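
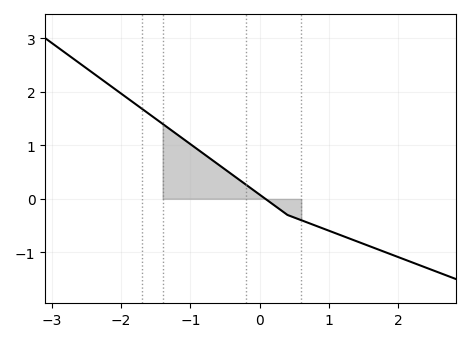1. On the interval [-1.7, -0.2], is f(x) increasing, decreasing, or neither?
decreasing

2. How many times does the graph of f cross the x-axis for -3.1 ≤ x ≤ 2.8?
1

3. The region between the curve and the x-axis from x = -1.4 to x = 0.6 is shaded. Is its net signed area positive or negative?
positive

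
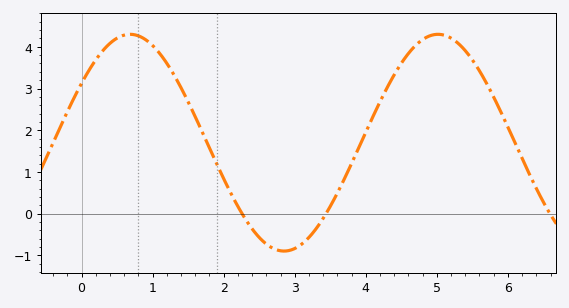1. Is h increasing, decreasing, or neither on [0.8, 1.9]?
decreasing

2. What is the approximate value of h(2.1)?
0.5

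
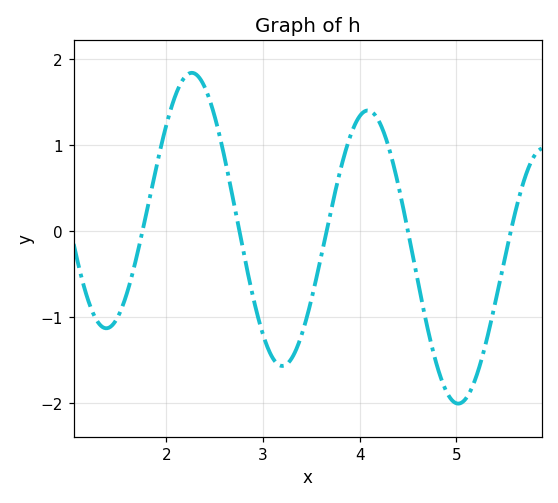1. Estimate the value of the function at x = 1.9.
0.763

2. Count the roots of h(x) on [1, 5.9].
5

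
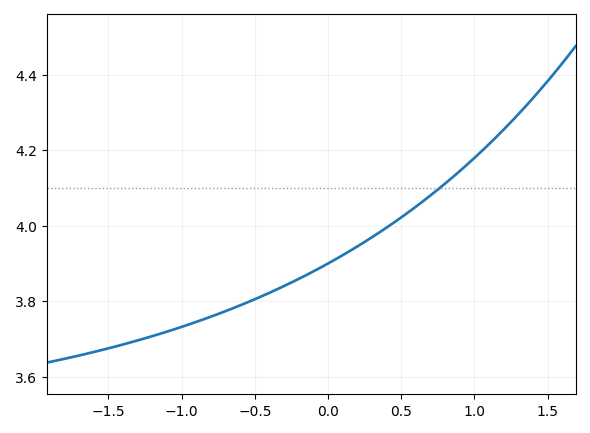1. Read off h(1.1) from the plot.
4.22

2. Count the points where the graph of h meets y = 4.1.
1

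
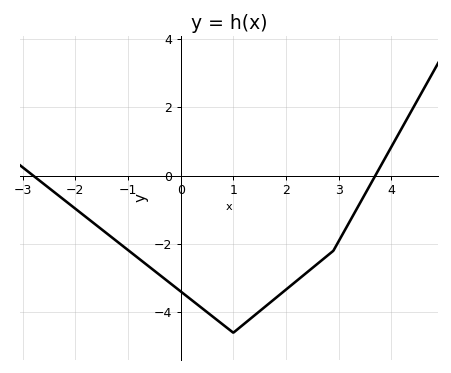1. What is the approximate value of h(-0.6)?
-2.66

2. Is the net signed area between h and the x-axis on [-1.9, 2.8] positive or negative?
negative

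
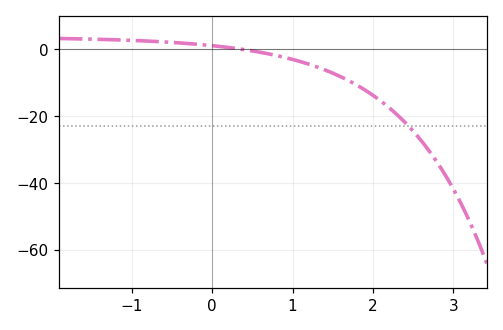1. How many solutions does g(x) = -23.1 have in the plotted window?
1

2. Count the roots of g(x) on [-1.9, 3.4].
1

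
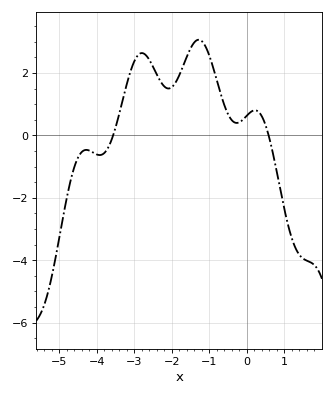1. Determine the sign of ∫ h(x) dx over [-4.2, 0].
positive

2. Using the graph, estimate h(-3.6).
-0.135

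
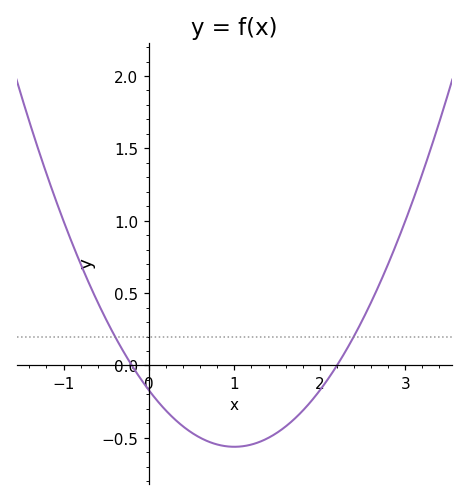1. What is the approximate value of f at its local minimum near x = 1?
-0.562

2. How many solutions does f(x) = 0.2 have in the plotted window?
2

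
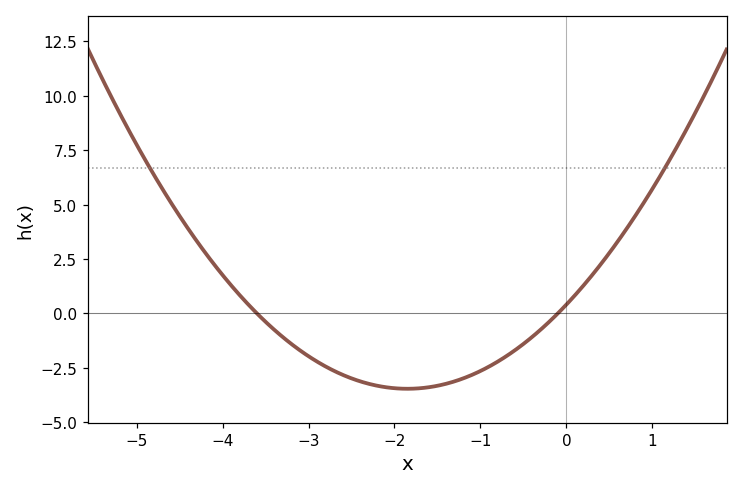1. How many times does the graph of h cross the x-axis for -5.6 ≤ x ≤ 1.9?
2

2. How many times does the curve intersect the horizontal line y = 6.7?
2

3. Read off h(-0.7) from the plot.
-2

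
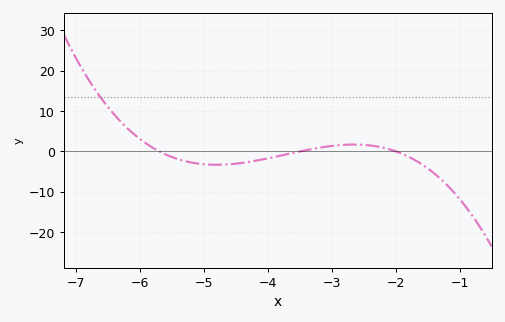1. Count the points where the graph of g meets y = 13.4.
1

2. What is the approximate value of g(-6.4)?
9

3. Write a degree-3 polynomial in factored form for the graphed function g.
y = -1.01(x + 5.7)(x + 3.5)(x + 2)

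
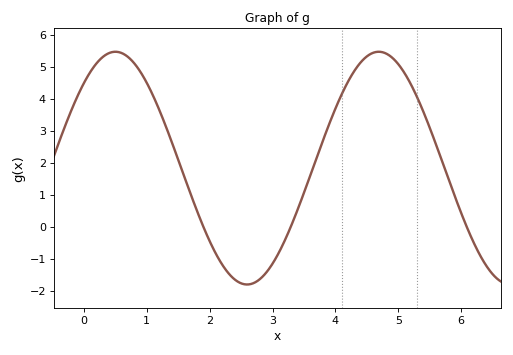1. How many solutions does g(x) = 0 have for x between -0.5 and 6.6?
3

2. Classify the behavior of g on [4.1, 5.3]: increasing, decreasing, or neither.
neither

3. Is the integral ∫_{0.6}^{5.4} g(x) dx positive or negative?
positive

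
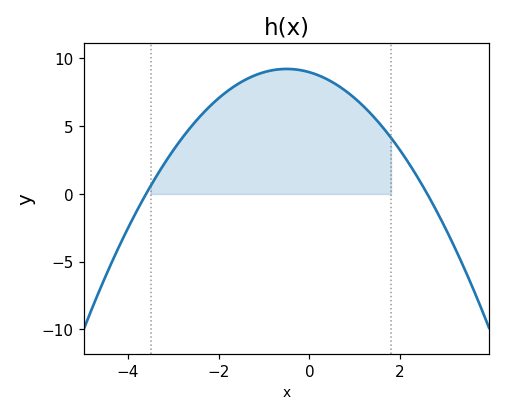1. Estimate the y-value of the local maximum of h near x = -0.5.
9.23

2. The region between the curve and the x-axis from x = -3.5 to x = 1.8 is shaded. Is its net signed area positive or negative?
positive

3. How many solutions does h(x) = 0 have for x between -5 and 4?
2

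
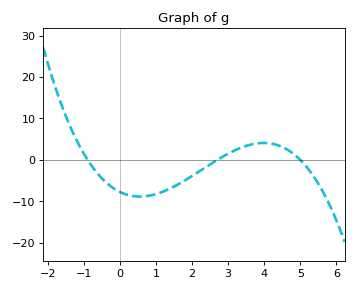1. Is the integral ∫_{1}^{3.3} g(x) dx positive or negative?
negative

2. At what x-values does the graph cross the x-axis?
-0.9, 2.7, 5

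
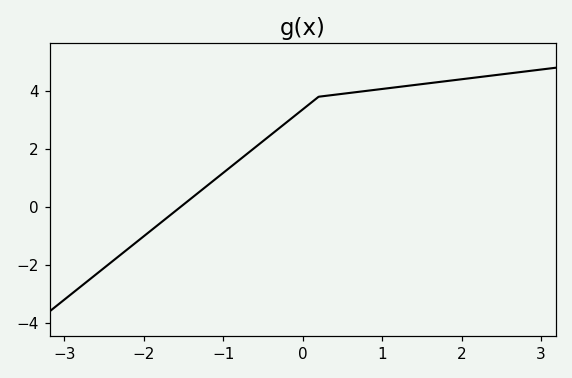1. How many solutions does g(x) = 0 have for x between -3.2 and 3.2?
1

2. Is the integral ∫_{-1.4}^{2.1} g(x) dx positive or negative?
positive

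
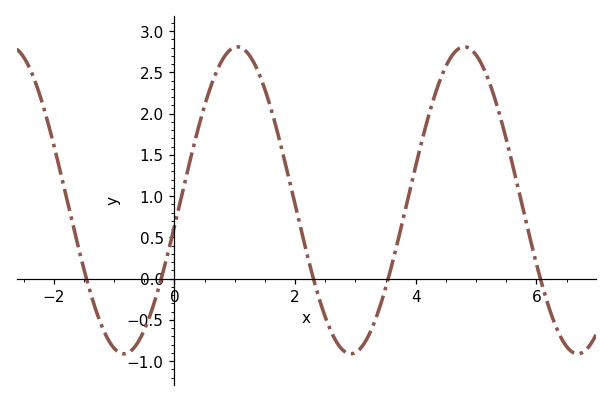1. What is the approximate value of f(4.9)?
2.8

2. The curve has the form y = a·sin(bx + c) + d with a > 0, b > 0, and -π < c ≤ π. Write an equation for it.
y = 1.86sin(1.7x - 0.17) + 0.95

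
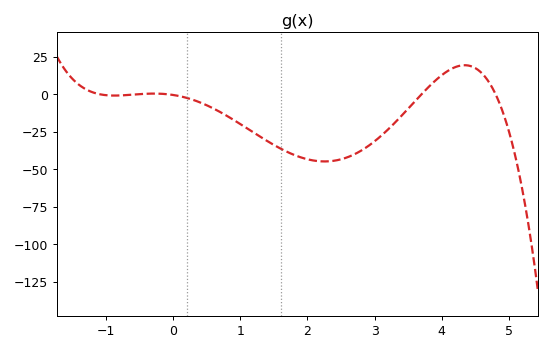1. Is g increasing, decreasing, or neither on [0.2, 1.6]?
decreasing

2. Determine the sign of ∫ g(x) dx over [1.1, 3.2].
negative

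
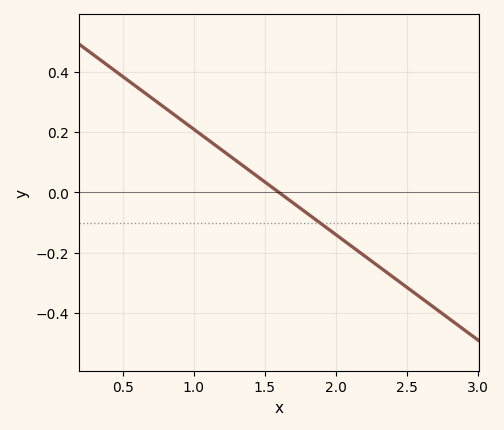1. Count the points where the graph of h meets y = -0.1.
1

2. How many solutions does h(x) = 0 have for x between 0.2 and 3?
1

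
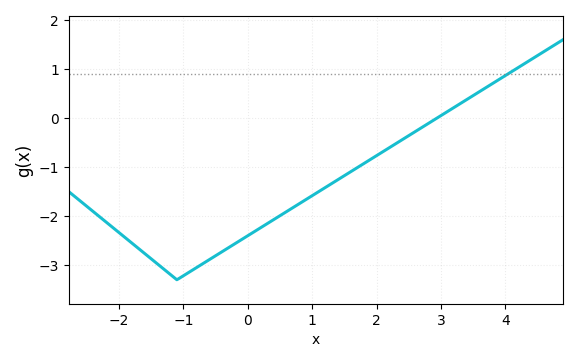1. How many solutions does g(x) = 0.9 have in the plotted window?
1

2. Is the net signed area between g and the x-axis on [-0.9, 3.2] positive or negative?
negative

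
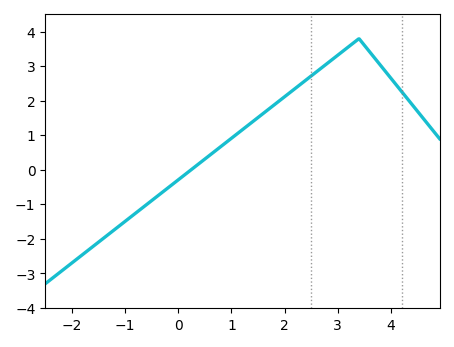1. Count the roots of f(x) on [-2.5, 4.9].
1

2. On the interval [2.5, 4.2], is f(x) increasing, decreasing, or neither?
neither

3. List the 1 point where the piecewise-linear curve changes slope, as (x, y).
(3.4, 3.8)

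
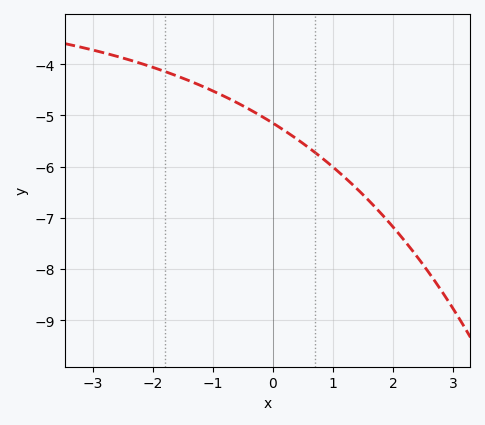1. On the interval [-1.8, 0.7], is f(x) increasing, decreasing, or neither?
decreasing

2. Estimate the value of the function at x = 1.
-6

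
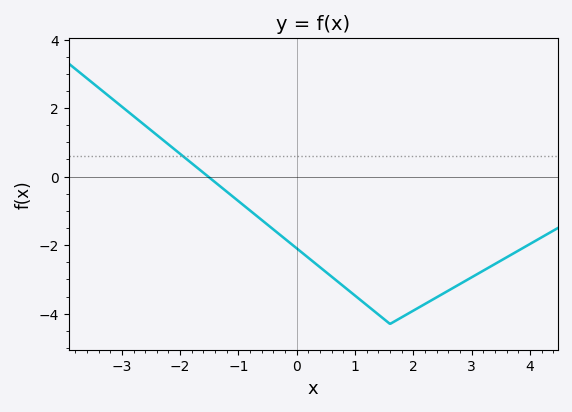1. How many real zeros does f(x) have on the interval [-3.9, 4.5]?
1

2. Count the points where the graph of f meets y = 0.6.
1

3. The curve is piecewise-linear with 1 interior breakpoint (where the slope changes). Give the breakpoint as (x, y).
(1.6, -4.3)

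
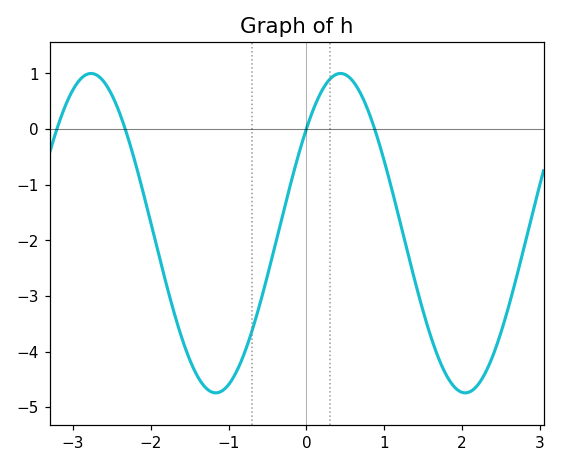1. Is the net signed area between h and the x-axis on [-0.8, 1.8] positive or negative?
negative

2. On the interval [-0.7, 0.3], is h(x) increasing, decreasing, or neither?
increasing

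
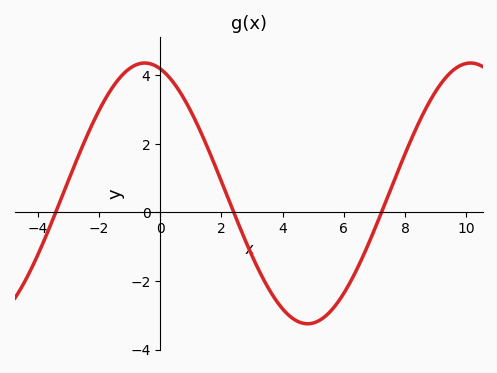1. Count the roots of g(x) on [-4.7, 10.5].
3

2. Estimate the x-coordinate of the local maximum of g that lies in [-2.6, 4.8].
-0.507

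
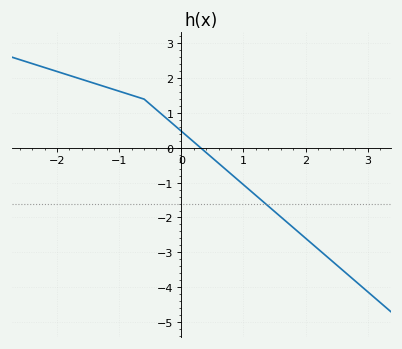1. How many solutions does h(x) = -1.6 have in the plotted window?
1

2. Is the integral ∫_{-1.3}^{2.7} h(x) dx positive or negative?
negative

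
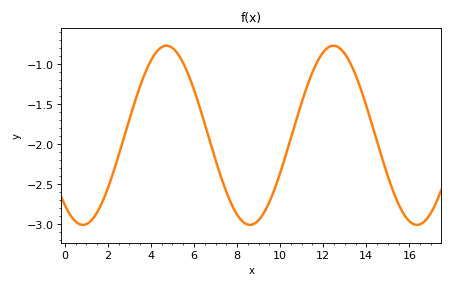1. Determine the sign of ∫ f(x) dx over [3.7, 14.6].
negative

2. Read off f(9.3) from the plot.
-2.83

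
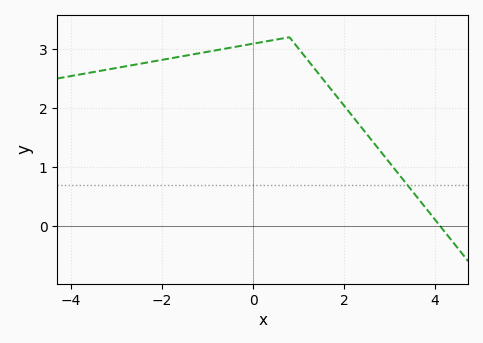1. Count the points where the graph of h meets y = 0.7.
1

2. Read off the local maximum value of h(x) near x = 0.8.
3.2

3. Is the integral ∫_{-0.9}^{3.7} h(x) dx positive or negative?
positive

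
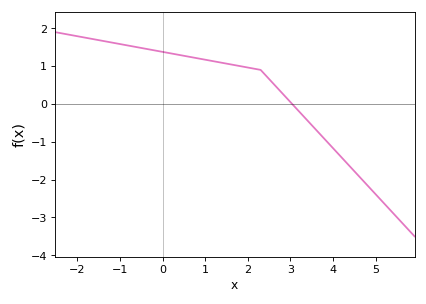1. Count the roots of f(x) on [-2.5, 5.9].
1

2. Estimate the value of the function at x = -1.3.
1.64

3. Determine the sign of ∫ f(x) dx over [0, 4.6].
positive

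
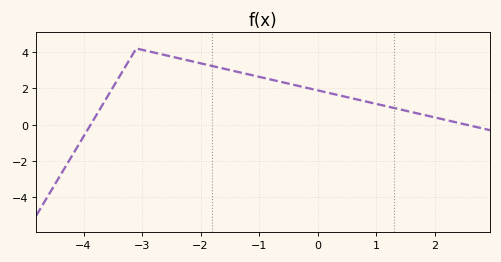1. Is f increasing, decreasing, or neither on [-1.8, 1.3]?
decreasing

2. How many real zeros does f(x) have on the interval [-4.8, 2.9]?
2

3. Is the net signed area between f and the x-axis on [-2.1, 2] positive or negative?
positive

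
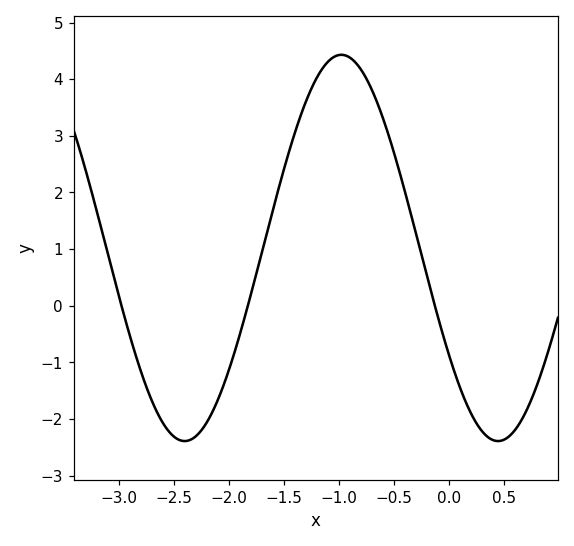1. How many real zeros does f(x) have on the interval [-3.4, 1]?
3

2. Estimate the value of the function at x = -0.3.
1.3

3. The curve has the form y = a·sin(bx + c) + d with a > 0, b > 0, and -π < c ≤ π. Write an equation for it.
y = 3.41sin(2.2x - 2.5) + 1.02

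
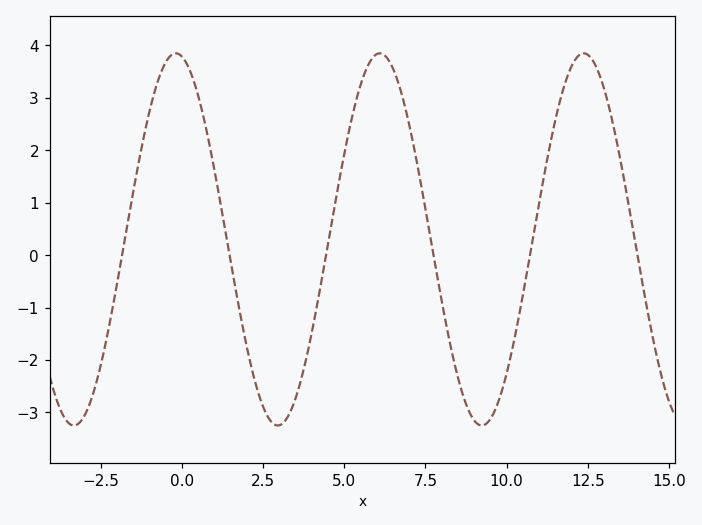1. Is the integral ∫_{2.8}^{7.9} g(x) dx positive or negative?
positive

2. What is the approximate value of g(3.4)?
-2.9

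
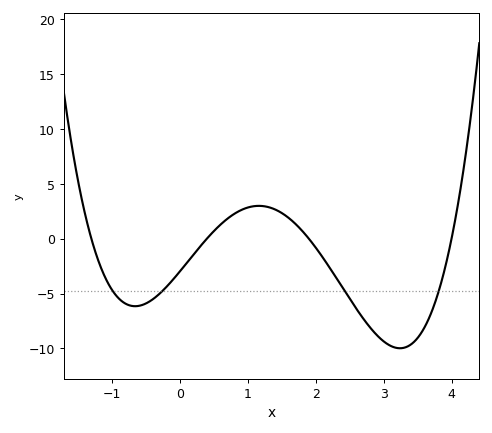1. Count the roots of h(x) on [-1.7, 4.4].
4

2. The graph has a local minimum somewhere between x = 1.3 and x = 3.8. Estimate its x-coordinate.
3.24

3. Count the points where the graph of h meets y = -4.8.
4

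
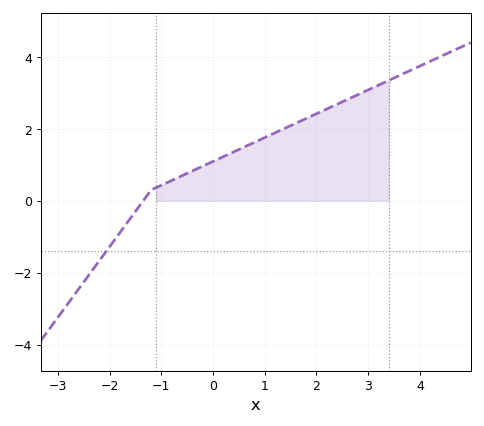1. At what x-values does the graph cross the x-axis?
-1.35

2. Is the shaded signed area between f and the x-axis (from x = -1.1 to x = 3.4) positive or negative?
positive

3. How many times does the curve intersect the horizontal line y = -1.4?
1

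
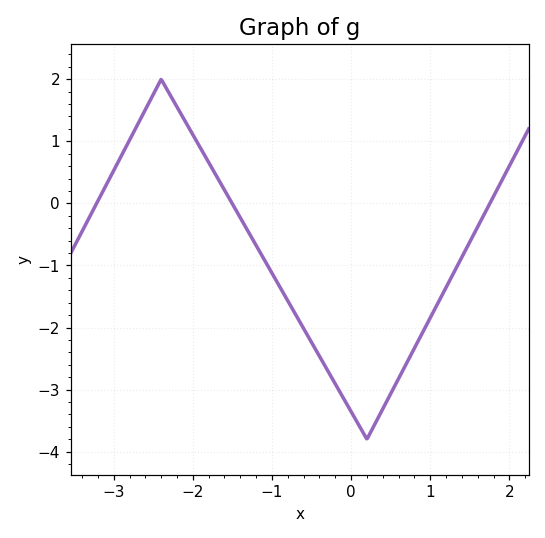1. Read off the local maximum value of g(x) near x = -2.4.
2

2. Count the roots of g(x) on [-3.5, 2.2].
3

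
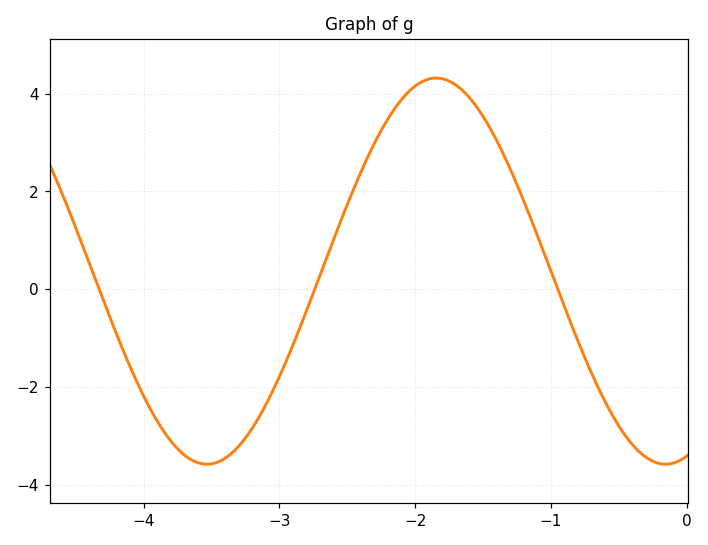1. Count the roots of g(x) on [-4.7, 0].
3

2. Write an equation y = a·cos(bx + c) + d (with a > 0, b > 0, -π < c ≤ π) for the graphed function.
y = 3.95cos(1.86x - 2.85) + 0.37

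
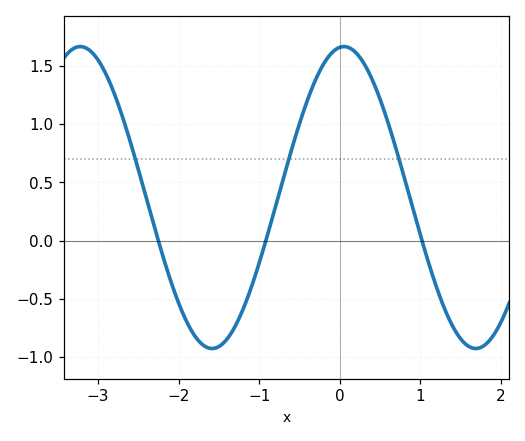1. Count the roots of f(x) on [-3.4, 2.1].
3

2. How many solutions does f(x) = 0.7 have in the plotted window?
3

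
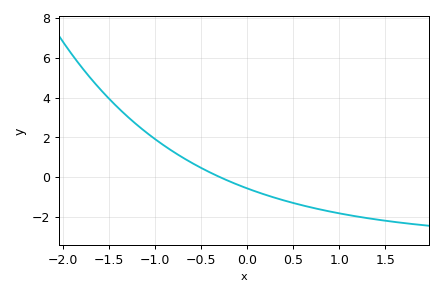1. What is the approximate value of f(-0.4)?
0.224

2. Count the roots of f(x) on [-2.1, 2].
1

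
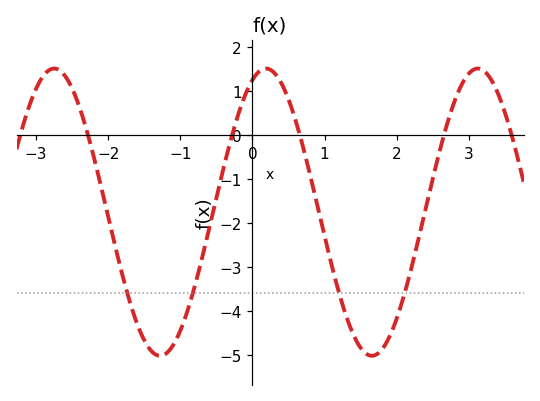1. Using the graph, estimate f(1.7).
-5.01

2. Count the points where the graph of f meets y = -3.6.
4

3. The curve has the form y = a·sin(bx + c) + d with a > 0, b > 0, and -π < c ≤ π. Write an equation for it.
y = 3.27sin(2.14x + 1.17) - 1.75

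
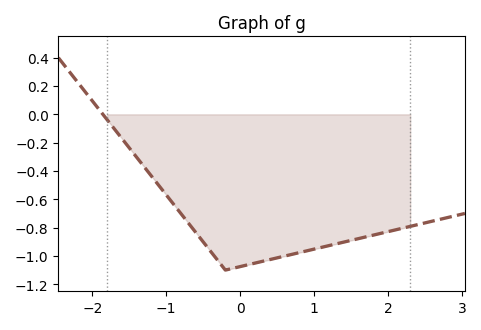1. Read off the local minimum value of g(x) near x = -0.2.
-1.1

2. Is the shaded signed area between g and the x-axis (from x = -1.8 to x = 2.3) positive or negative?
negative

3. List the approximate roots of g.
-1.9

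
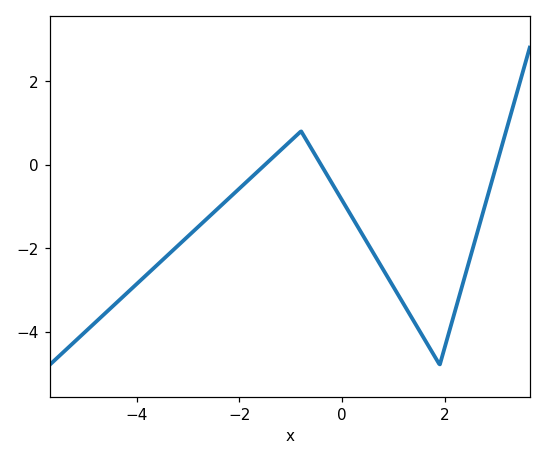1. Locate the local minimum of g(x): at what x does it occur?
1.8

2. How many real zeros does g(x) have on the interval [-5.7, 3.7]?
3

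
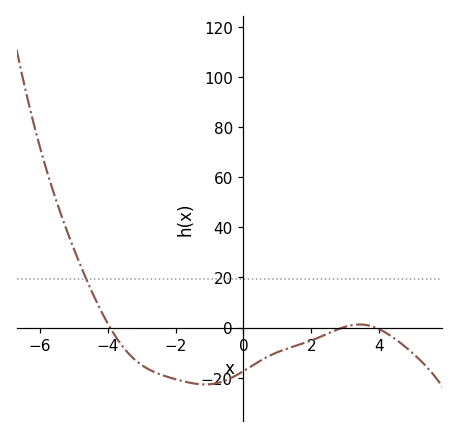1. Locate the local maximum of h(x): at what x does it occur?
3.4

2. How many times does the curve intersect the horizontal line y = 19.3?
1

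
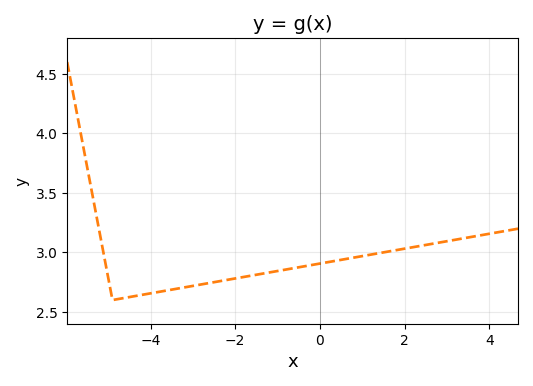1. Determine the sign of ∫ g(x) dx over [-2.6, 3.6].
positive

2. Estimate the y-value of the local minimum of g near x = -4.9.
2.6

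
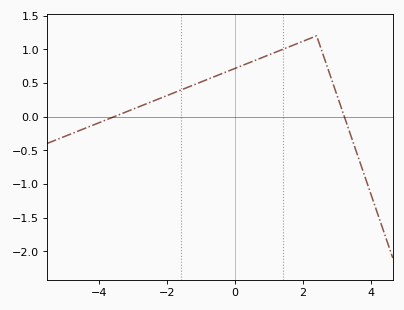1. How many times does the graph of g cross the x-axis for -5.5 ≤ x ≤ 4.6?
2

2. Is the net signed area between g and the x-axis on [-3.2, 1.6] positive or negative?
positive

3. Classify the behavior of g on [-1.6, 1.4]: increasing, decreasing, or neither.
increasing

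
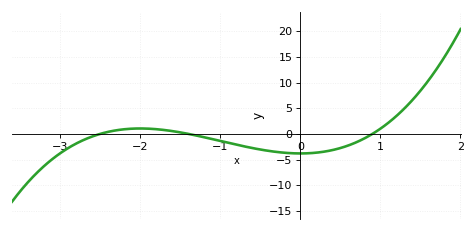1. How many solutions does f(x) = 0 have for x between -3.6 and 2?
3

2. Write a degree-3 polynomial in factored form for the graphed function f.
y = 1.21(x + 2.5)(x + 1.4)(x - 0.9)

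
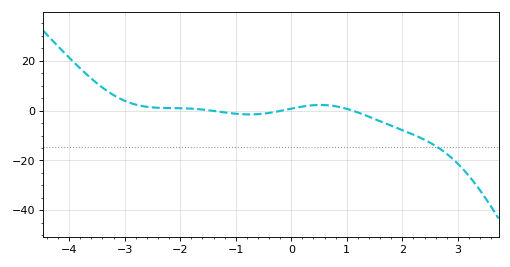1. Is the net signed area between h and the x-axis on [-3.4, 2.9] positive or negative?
negative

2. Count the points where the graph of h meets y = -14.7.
1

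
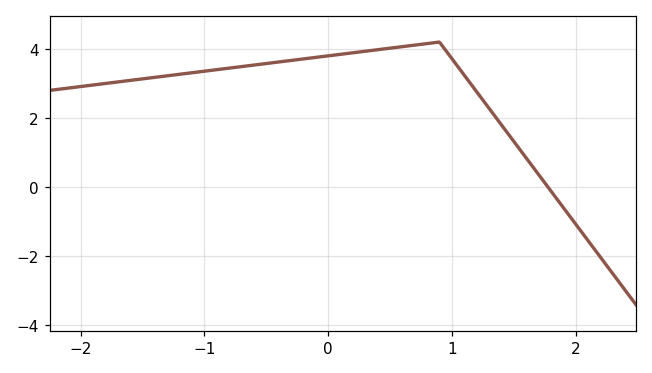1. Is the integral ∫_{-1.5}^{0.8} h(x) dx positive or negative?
positive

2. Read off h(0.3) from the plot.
3.93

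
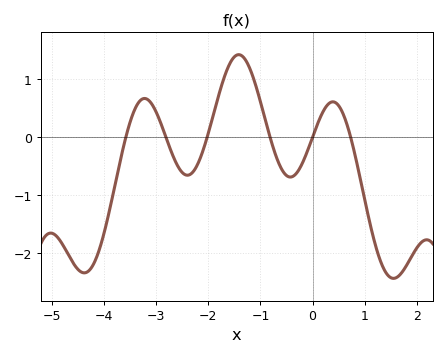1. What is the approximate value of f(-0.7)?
-0.327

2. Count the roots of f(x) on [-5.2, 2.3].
6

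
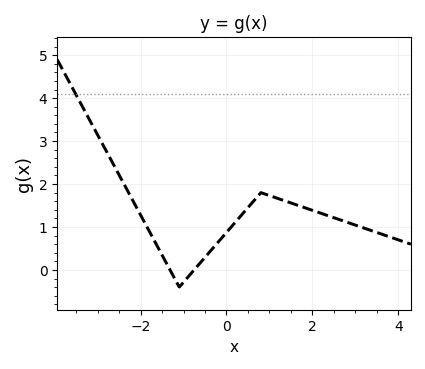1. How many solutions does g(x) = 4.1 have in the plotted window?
1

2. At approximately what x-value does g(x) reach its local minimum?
-1.1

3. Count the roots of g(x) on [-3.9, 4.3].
2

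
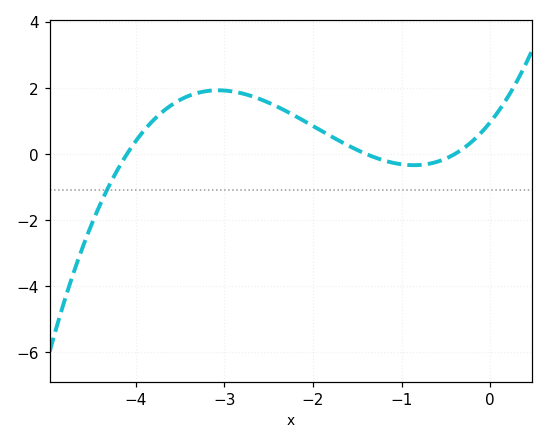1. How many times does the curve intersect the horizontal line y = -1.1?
1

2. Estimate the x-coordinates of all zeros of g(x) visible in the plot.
-4.1, -1.4, -0.4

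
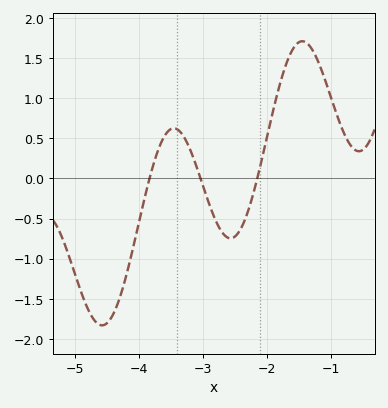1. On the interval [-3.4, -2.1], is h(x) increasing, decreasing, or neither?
neither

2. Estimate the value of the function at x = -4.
-0.55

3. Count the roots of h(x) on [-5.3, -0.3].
3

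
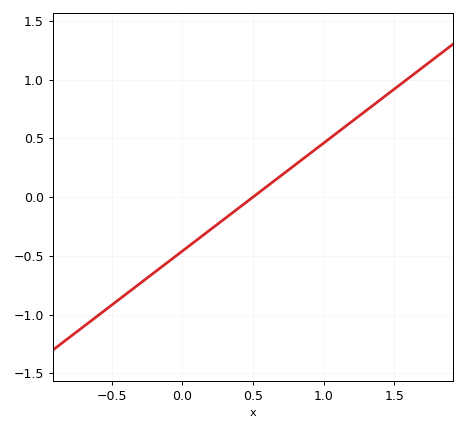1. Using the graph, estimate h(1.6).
1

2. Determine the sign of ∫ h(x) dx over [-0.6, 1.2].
negative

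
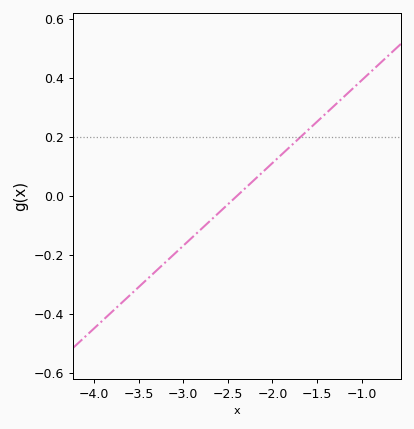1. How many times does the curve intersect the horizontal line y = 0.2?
1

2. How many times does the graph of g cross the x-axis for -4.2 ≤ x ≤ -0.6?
1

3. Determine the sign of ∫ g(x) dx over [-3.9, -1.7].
negative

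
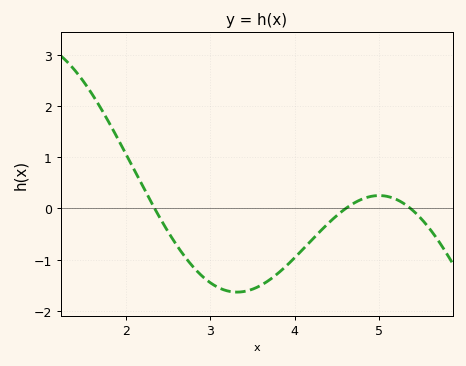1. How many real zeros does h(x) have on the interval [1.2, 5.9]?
3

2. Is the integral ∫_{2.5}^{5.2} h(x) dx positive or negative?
negative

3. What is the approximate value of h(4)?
-0.966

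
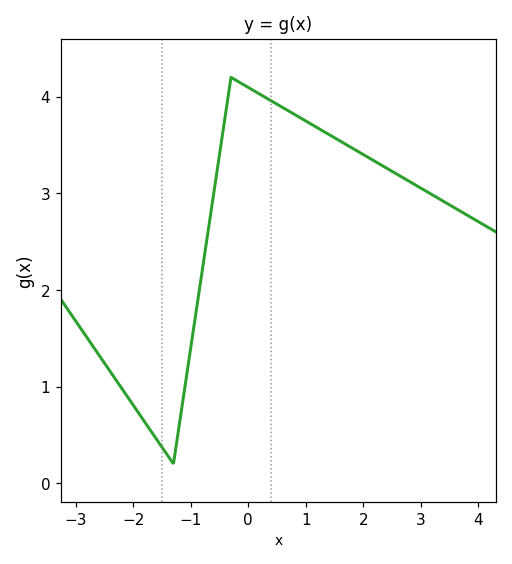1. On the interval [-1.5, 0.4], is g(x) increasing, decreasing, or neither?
neither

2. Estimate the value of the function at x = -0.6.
3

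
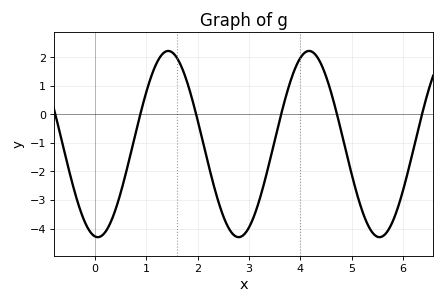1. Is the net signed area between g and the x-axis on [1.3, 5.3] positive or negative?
negative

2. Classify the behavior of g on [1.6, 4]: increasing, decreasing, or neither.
neither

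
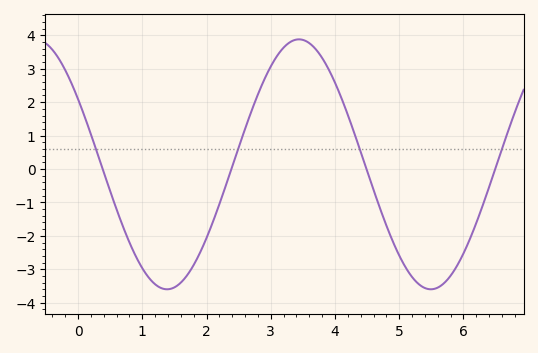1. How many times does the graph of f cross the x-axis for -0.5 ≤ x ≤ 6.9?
4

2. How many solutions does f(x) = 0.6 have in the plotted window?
4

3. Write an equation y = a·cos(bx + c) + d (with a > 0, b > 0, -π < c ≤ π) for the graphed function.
y = 3.74cos(1.53x + 1.02) + 0.14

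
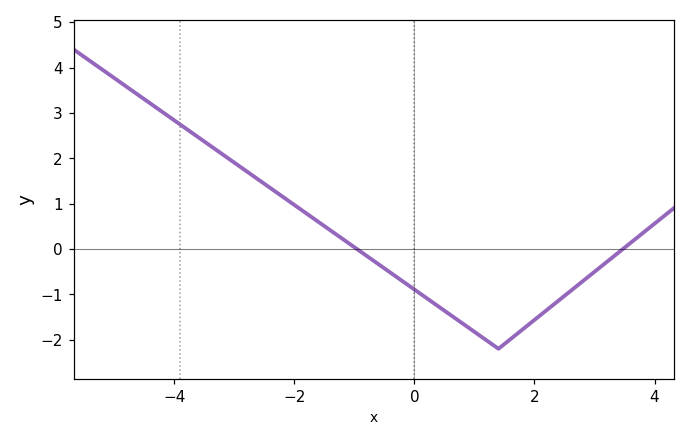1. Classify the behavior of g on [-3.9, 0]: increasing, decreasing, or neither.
decreasing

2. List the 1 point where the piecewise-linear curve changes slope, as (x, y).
(1.4, -2.2)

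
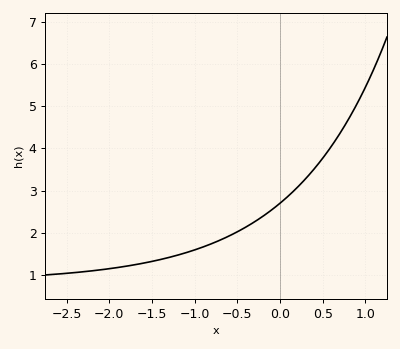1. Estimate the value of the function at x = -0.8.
1.7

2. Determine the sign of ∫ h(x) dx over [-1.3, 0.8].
positive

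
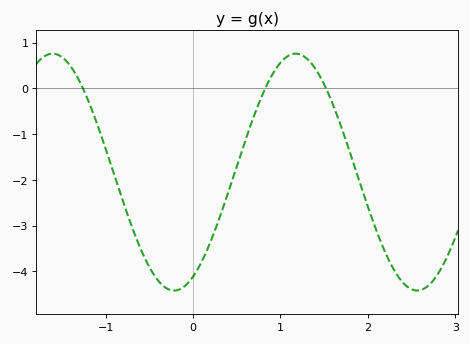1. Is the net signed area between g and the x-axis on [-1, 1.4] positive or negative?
negative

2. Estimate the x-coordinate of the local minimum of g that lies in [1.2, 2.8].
2.56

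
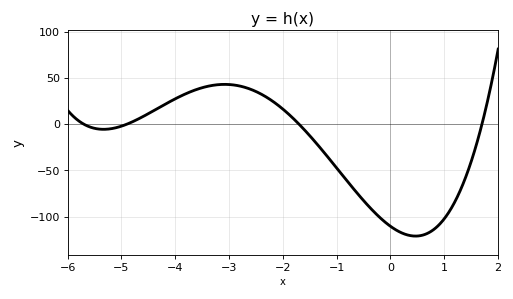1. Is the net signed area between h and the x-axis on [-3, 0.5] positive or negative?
negative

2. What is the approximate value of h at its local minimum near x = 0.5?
-120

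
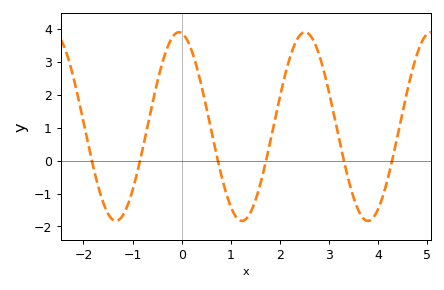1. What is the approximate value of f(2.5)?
3.89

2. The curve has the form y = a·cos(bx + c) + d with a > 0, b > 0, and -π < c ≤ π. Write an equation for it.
y = 2.86cos(2.45x + 0.14) + 1.03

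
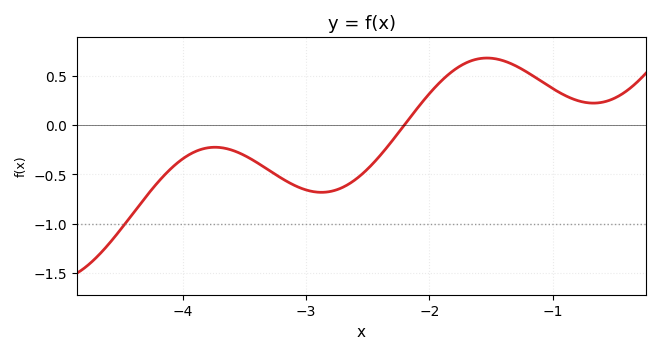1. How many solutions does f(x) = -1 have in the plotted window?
1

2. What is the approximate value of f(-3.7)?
-0.25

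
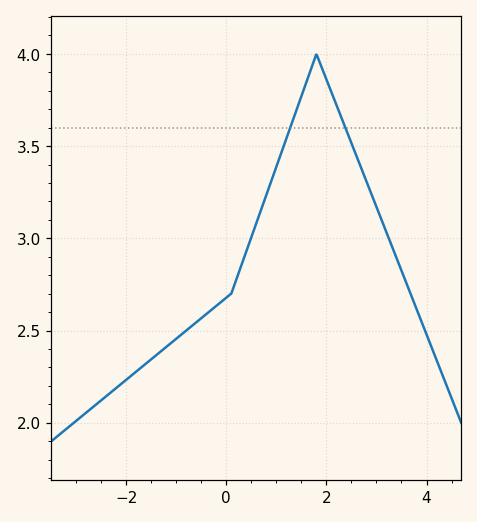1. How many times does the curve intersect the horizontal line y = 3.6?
2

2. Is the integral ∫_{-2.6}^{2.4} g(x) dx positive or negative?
positive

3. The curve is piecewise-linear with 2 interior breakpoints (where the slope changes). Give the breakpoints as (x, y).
(0.1, 2.7); (1.8, 4)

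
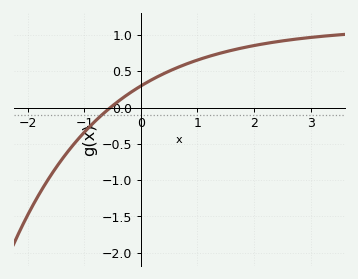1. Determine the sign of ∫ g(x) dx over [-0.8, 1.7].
positive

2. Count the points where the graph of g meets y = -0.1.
1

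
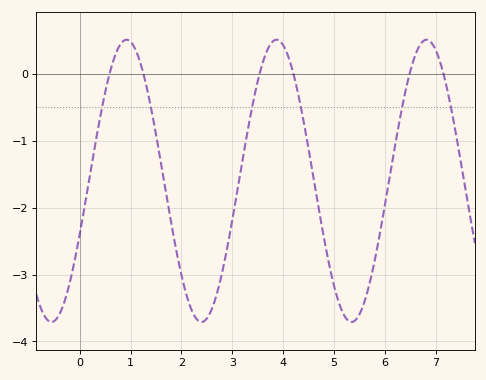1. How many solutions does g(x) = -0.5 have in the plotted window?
6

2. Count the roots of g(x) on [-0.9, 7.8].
6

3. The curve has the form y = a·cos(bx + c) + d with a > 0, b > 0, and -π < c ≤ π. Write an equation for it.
y = 2.11cos(2.13x - 1.96) - 1.6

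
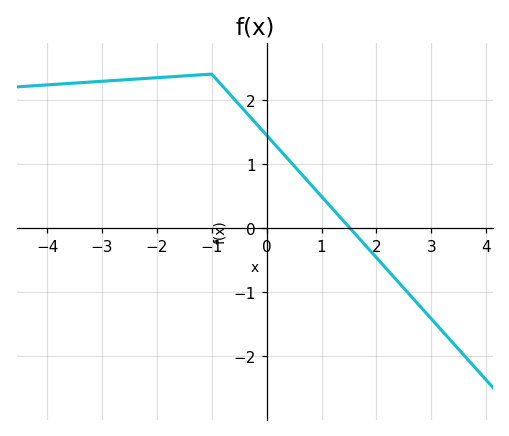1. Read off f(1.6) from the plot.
-0.082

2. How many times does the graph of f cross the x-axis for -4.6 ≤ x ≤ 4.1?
1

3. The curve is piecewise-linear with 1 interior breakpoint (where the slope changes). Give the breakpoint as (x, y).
(-1, 2.4)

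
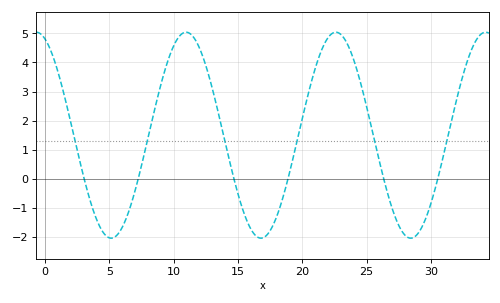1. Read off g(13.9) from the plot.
1.5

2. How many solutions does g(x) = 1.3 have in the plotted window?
6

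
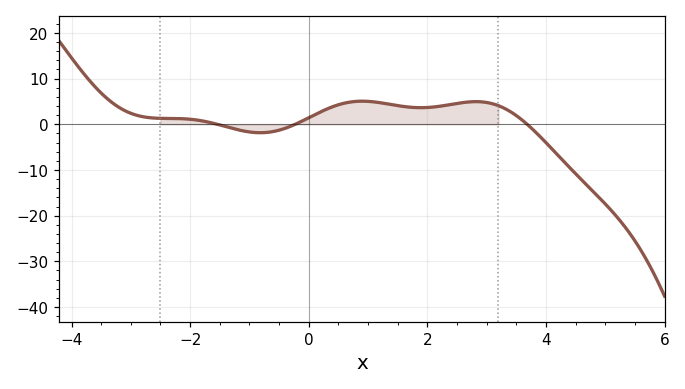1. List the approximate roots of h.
-1.6, -0.2, 3.6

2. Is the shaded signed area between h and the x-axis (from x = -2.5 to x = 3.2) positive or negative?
positive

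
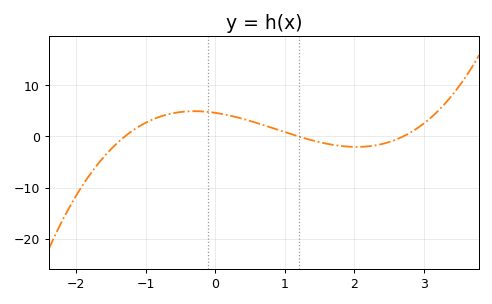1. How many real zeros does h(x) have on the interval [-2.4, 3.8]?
3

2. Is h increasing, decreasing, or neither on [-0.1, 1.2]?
decreasing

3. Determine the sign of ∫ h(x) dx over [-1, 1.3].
positive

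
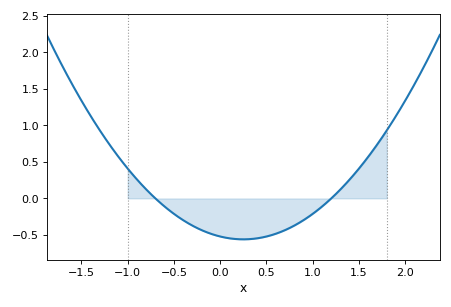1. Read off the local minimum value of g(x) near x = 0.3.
-0.55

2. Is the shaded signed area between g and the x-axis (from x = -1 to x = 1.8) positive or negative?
negative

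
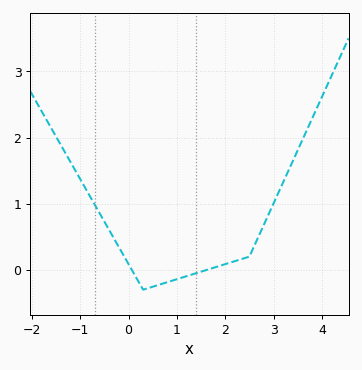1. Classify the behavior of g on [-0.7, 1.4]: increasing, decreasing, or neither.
neither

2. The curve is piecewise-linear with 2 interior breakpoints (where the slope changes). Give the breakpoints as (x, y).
(0.3, -0.3); (2.5, 0.2)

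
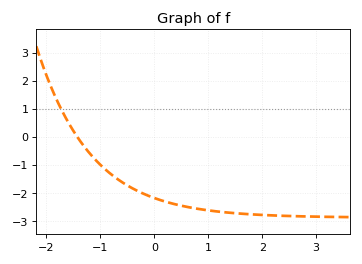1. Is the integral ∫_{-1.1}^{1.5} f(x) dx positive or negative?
negative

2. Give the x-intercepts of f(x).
-1.43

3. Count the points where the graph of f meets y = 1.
1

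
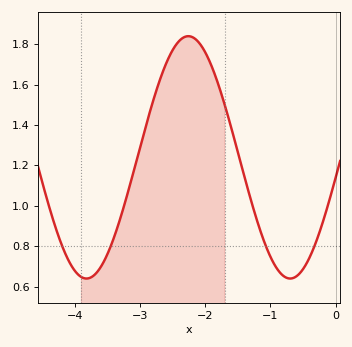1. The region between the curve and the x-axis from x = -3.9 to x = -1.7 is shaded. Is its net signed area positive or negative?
positive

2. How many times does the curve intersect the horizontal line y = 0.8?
4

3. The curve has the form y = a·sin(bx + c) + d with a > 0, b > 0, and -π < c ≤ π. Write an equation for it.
y = 0.6sin(2x - 0.17) + 1.24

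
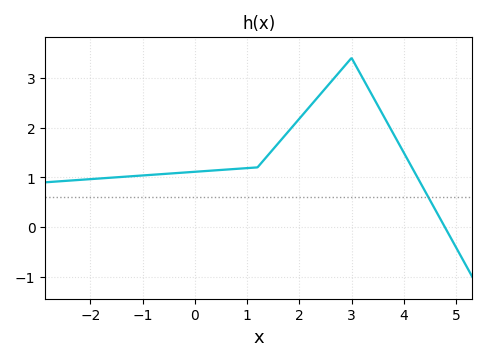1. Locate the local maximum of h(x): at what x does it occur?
3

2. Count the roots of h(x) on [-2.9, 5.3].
1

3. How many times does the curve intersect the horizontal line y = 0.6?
1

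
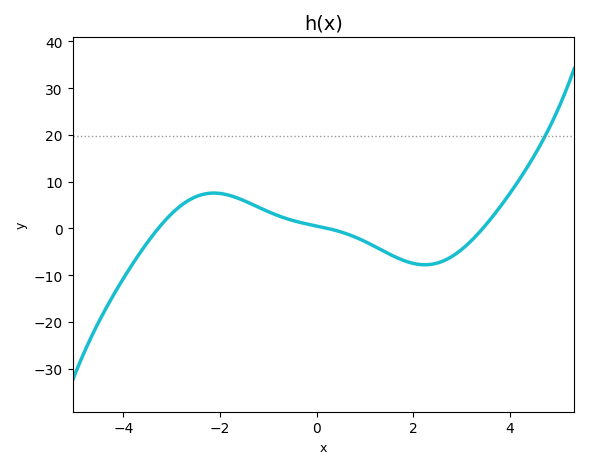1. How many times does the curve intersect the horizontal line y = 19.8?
1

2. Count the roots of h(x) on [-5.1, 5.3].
3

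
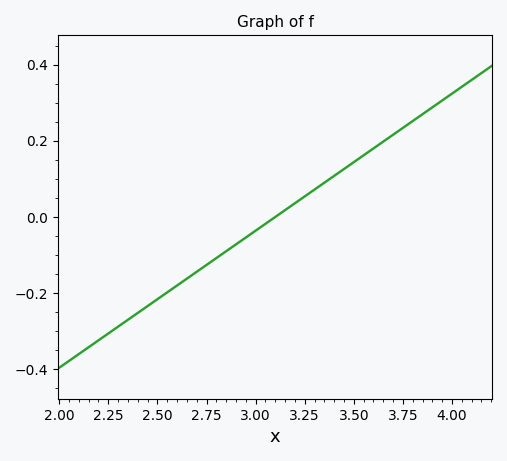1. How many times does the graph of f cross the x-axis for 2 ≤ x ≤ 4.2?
1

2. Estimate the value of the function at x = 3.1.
0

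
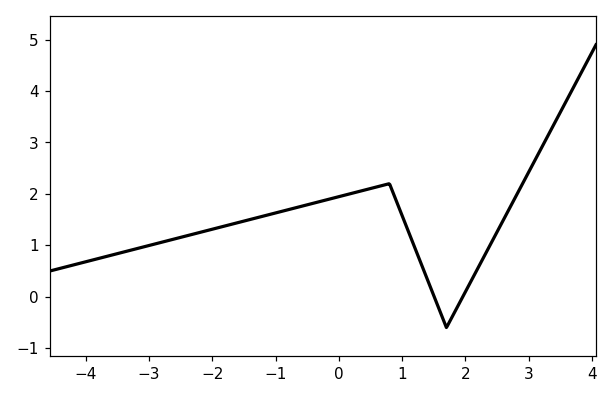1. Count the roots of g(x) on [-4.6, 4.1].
2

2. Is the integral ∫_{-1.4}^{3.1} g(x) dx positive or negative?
positive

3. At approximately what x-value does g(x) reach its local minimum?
1.7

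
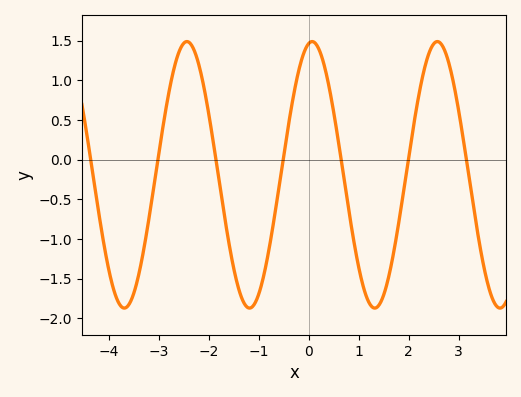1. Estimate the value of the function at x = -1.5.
-1.35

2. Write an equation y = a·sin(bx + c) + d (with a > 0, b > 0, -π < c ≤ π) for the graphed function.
y = 1.68sin(2.5x + 1.4) - 0.19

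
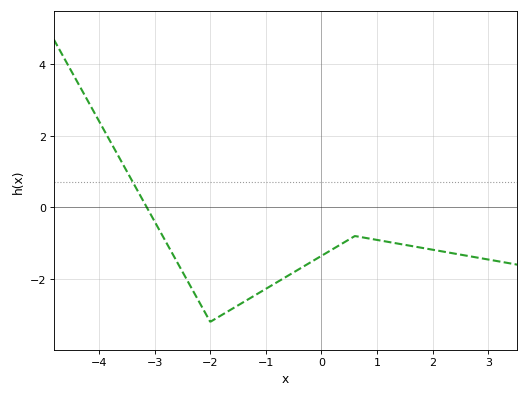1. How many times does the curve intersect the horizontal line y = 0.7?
1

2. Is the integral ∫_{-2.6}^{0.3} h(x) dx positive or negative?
negative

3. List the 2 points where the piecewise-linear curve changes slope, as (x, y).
(-2, -3.2); (0.6, -0.8)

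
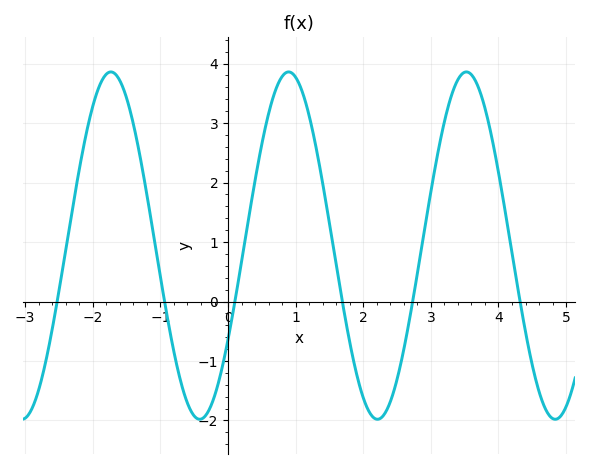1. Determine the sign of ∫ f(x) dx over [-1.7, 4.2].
positive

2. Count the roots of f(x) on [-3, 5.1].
6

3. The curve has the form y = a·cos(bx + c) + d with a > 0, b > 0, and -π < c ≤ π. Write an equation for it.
y = 2.92cos(2.4x - 2.1) + 0.94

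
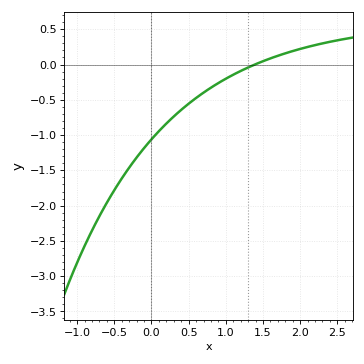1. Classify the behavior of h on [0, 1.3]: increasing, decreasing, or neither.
increasing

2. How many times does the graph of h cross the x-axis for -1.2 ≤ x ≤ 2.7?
1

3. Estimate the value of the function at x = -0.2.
-1.3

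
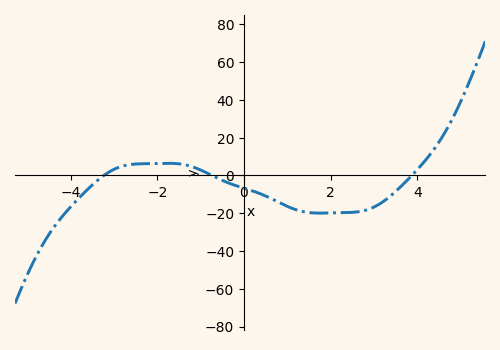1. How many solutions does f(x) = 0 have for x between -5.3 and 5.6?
3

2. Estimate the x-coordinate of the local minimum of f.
1.76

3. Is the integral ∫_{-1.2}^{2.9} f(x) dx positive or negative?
negative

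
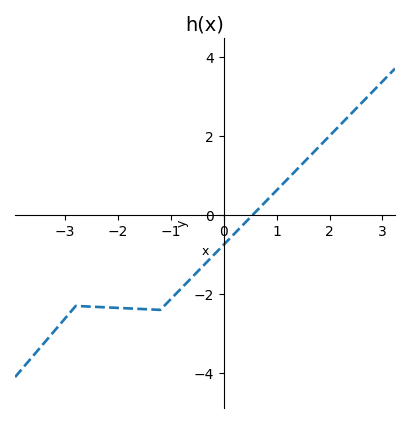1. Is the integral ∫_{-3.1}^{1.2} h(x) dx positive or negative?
negative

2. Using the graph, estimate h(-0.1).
-0.8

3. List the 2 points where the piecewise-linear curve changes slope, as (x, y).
(-2.8, -2.3); (-1.2, -2.4)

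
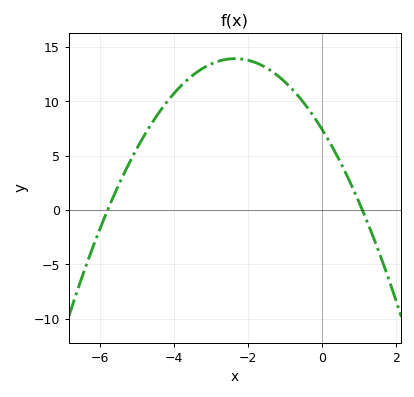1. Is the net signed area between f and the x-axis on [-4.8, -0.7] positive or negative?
positive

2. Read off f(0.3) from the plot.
5.5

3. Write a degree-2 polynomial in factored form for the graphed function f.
y = -1.17(x + 5.8)(x - 1.1)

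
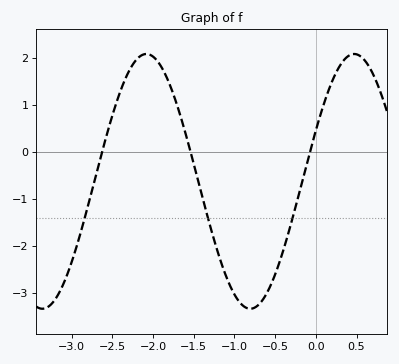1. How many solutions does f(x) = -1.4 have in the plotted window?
3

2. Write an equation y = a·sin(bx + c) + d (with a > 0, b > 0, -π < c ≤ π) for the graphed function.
y = 2.71sin(2.46x + 0.412) - 0.62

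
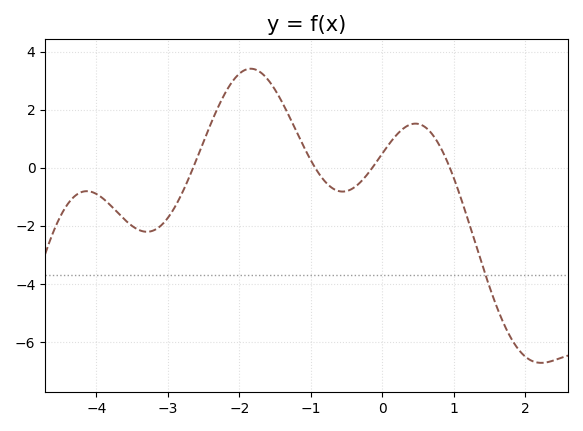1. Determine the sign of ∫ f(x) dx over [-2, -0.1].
positive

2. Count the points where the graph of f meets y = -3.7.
1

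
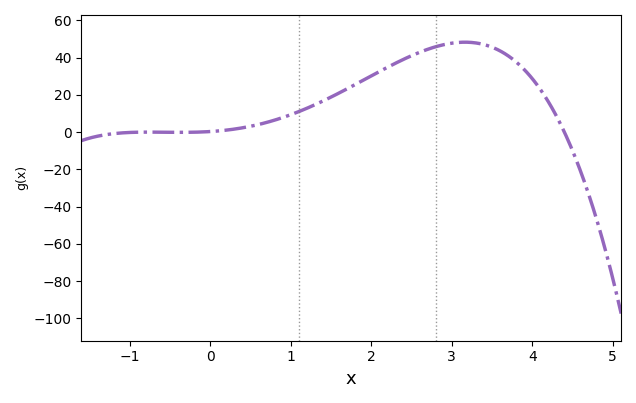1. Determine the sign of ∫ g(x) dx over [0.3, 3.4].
positive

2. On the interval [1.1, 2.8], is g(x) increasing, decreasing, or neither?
increasing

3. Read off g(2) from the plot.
30.3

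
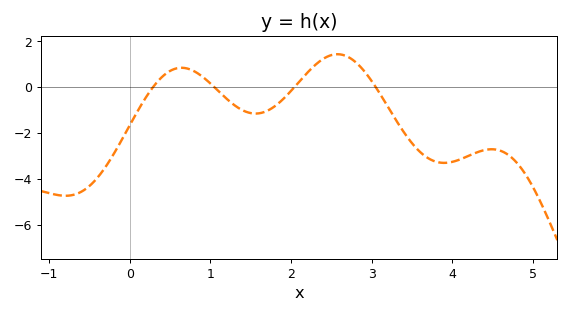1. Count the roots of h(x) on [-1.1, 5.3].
4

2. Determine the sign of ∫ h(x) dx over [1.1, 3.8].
negative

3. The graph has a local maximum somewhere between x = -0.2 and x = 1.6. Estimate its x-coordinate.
0.6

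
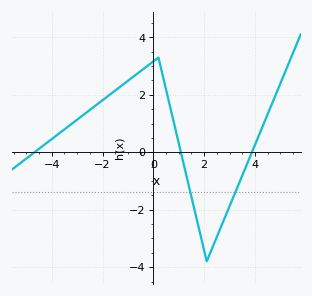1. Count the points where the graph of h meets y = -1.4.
2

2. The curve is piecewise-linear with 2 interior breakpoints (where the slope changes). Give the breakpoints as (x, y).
(0.2, 3.3); (2.1, -3.8)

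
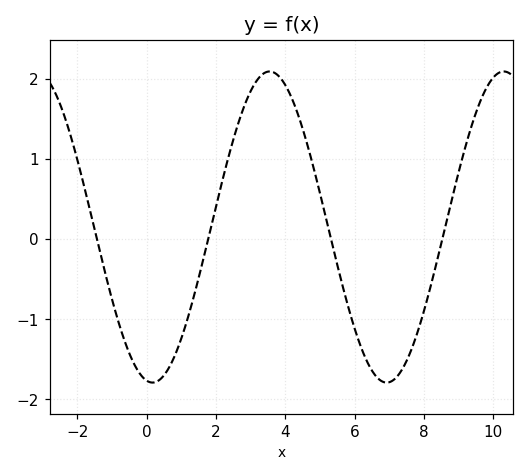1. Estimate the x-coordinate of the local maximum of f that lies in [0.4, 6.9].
3.6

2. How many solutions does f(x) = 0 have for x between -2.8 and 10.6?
4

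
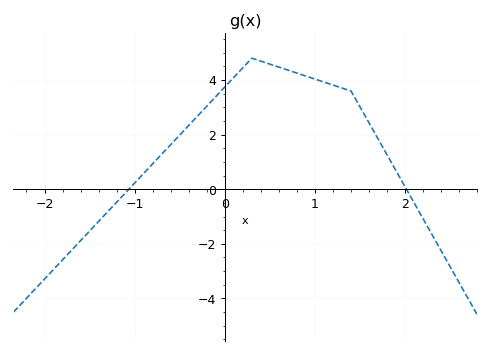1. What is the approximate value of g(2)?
0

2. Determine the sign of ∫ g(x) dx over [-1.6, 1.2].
positive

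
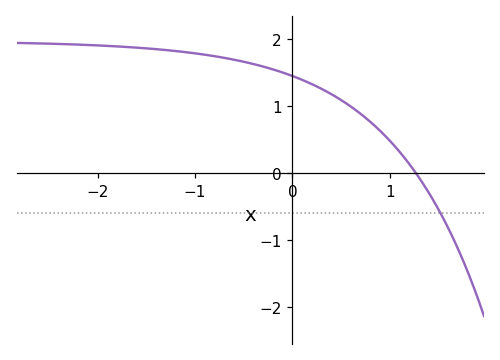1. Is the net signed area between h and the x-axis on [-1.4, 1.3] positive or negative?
positive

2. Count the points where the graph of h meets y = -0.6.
1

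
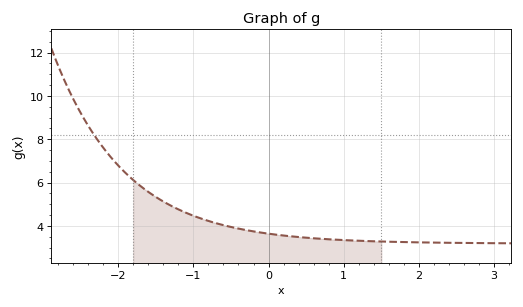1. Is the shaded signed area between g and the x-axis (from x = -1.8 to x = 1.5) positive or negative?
positive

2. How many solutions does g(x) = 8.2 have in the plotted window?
1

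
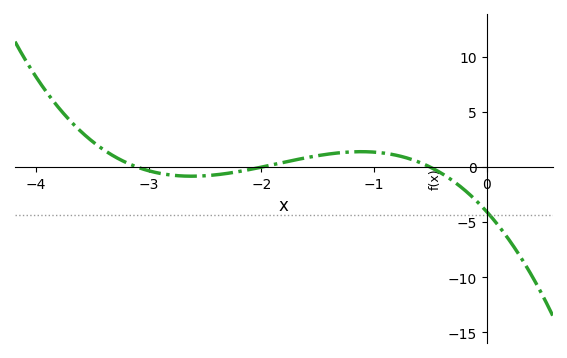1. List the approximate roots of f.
-3.1, -2, -0.5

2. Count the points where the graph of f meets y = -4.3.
1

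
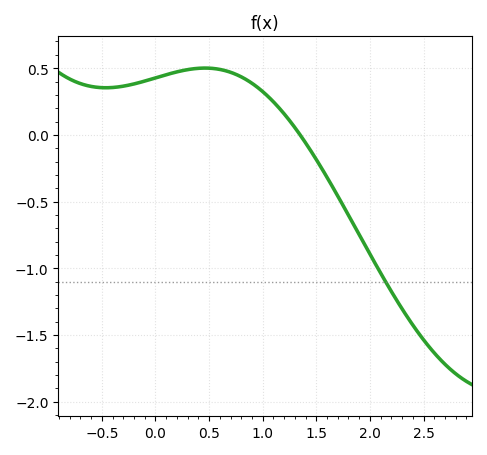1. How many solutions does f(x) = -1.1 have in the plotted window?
1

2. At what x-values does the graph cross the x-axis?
1.35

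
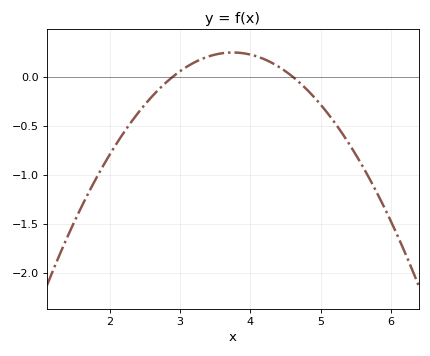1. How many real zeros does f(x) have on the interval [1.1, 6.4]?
2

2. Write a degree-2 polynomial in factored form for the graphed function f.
y = -0.34(x - 2.9)(x - 4.6)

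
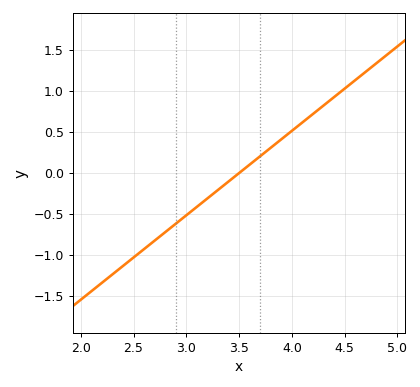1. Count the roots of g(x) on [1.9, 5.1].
1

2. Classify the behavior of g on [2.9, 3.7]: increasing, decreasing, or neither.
increasing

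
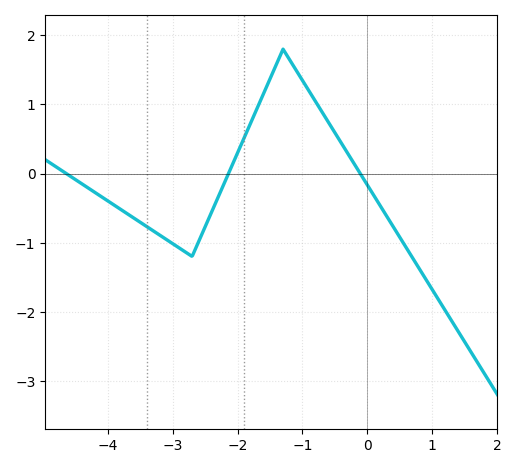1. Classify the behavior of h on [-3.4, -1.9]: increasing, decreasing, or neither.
neither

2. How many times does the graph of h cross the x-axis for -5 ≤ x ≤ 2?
3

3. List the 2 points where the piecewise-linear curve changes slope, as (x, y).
(-2.7, -1.2); (-1.3, 1.8)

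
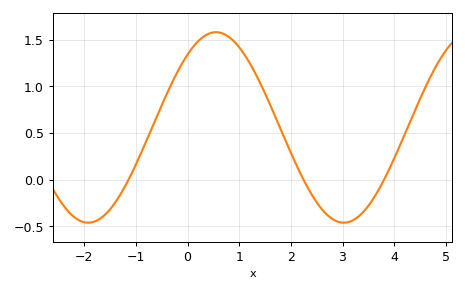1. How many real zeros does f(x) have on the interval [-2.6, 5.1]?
3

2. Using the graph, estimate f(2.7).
-0.374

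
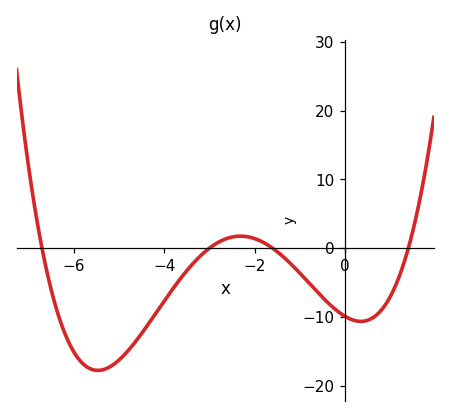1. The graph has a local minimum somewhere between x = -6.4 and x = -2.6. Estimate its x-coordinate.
-5.46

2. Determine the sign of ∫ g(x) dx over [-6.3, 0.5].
negative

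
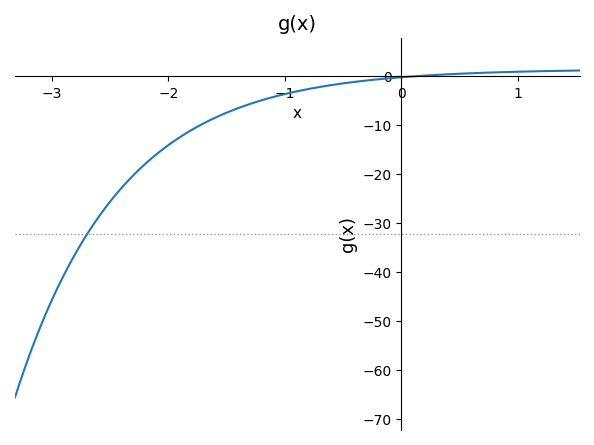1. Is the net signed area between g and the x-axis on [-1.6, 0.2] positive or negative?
negative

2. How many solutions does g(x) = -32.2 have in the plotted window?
1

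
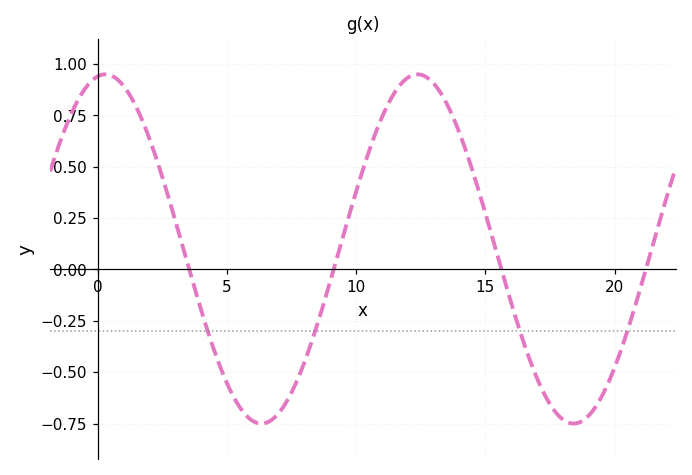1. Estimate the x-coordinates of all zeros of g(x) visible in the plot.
3.54, 9.13, 15.6, 21.2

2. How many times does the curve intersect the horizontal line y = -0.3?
4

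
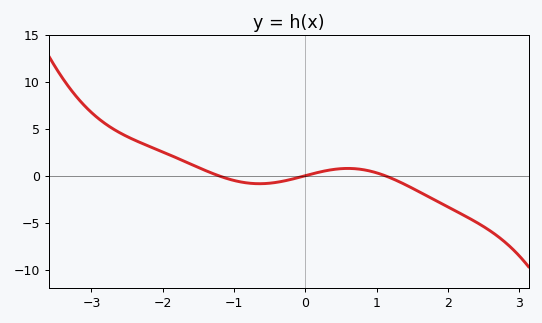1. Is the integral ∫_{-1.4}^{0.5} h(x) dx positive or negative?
negative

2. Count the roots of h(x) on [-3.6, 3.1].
3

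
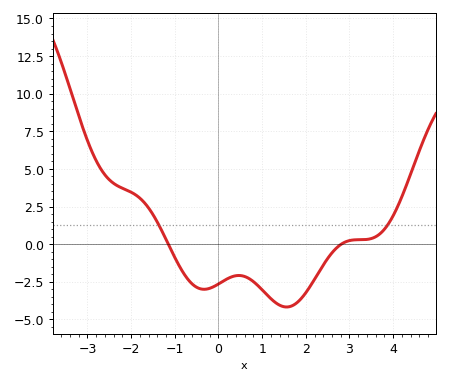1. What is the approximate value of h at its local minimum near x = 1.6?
-4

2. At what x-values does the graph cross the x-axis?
-1.2, 2.8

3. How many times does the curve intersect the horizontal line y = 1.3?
2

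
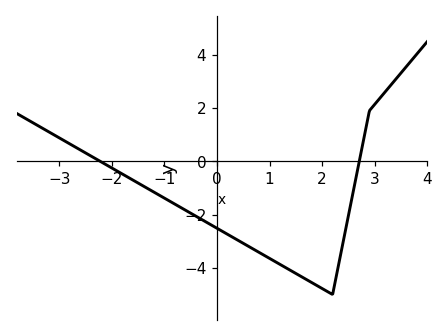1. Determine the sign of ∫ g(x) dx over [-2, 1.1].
negative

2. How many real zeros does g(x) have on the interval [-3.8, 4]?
2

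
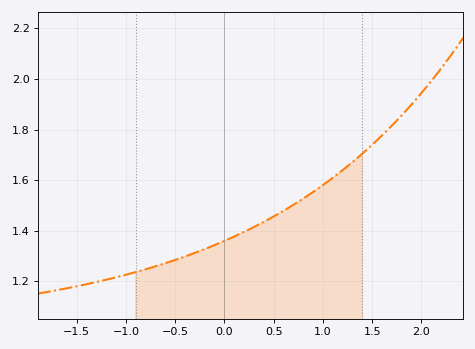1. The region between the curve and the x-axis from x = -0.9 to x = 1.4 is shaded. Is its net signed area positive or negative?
positive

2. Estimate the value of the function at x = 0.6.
1.48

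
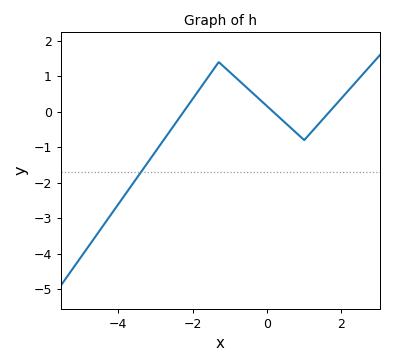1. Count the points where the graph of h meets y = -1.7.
1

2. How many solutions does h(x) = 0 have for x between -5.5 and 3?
3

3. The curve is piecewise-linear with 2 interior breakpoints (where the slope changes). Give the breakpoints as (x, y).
(-1.3, 1.4); (1, -0.8)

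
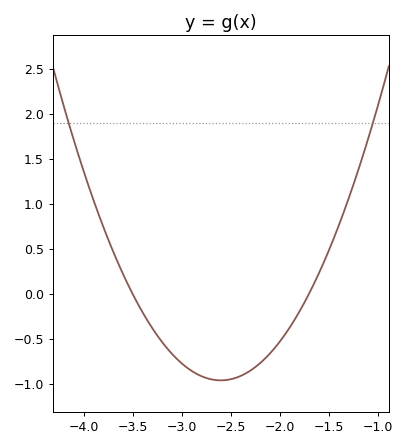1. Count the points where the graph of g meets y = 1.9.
2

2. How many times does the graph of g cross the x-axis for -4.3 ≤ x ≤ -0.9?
2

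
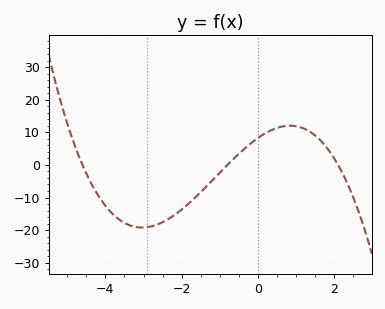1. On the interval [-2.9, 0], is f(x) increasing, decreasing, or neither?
increasing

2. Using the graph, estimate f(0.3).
10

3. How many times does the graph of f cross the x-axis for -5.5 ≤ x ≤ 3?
3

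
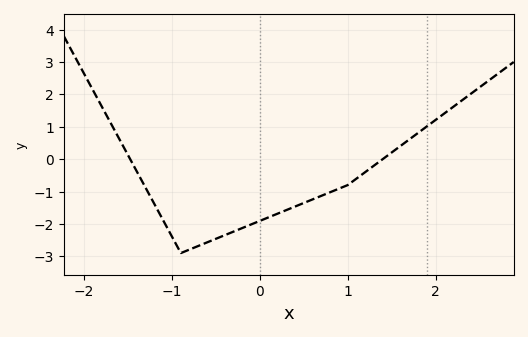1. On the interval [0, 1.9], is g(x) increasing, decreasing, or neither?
increasing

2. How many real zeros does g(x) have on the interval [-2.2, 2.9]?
2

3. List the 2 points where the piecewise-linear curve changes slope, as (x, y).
(-0.9, -2.9); (1, -0.8)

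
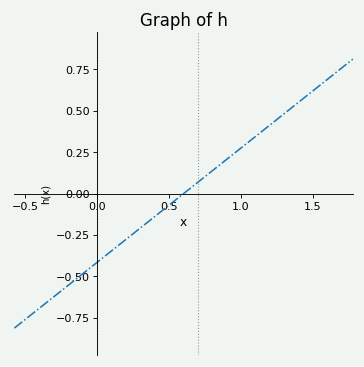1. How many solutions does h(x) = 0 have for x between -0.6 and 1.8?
1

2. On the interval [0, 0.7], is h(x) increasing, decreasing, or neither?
increasing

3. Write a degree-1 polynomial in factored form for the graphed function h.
y = 0.69(x - 0.6)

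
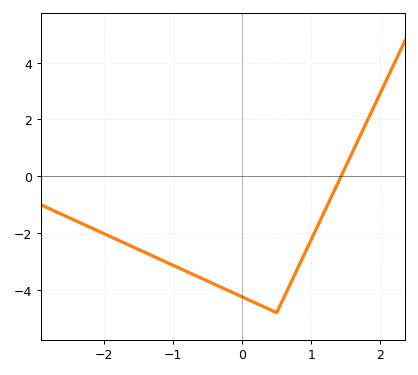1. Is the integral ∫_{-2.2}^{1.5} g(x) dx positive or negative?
negative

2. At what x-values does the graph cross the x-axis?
1.43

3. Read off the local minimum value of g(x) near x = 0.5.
-4.8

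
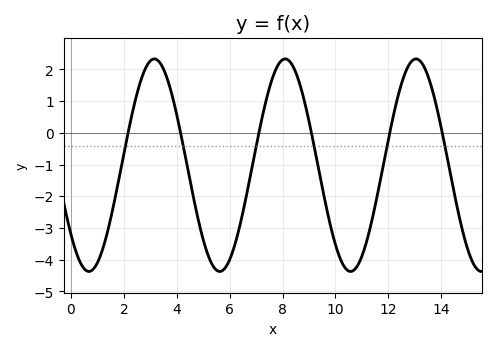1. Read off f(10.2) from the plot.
-4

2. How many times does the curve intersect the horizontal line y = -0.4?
6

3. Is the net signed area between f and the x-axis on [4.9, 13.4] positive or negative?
negative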